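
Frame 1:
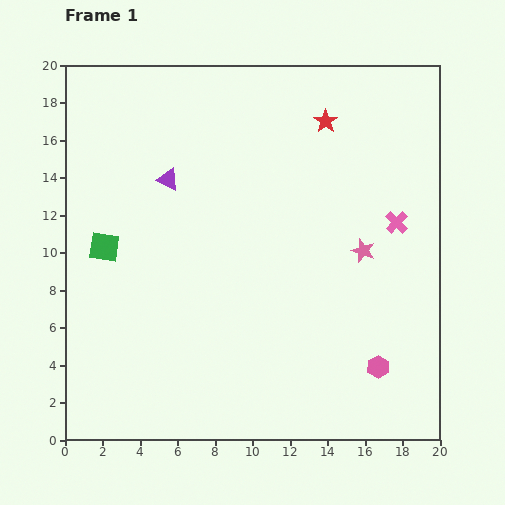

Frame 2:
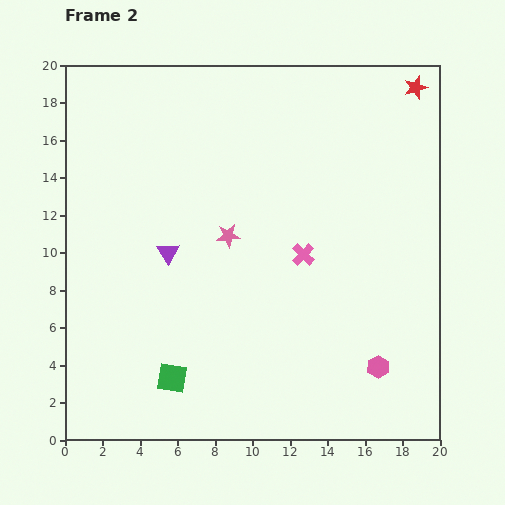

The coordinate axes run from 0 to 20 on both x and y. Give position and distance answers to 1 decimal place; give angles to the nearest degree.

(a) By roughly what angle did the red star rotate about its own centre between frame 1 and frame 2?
18° clockwise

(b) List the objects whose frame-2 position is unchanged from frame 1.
the pink hexagon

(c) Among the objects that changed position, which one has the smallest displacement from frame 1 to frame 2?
the purple triangle

(moved 3.9)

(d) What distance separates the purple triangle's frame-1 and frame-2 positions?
3.9

The purple triangle moved from (5.5, 13.9) to (5.5, 10.0), a distance of √(0.0² + 3.9²) ≈ 3.9.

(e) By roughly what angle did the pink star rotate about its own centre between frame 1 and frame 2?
26° counter-clockwise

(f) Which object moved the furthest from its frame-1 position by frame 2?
the green square

(moved 7.9; next 7.2)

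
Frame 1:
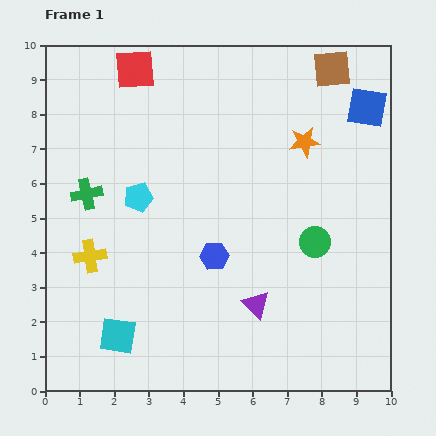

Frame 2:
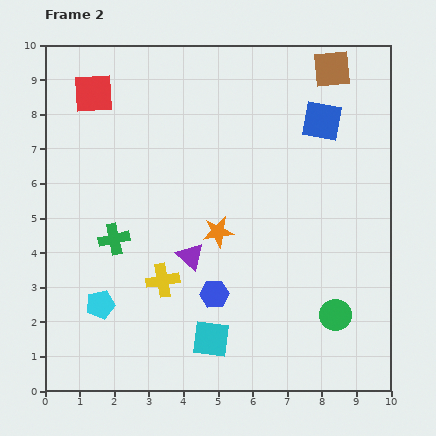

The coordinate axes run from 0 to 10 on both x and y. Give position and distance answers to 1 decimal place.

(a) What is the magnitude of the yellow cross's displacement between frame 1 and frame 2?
2.2

The yellow cross moved from (1.3, 3.9) to (3.4, 3.2), a distance of √(2.1² + 0.7²) ≈ 2.2.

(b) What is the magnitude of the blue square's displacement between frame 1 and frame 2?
1.4

The blue square moved from (9.3, 8.2) to (8.0, 7.8), a distance of √(1.3² + 0.4²) ≈ 1.4.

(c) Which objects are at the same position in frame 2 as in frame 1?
the brown square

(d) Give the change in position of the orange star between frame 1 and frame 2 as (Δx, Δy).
(-2.5, -2.6)

The orange star was at (7.5, 7.2) in frame 1 and (5.0, 4.6) in frame 2.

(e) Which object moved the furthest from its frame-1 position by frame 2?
the orange star

(moved 3.6; next 3.3)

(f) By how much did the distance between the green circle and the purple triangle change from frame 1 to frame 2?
+2.0

Distance in frame 1: 2.5. Distance in frame 2: 4.5.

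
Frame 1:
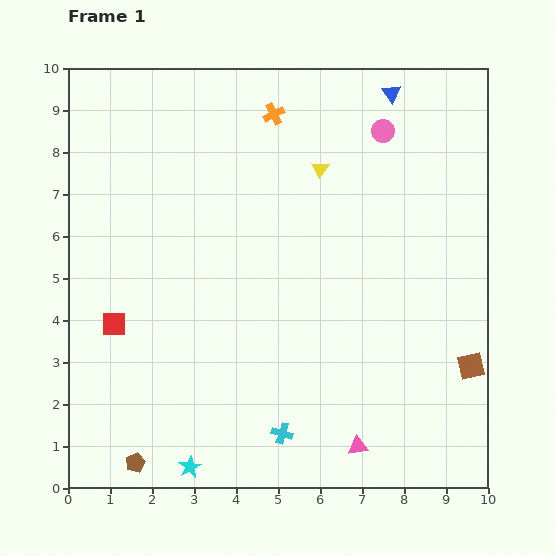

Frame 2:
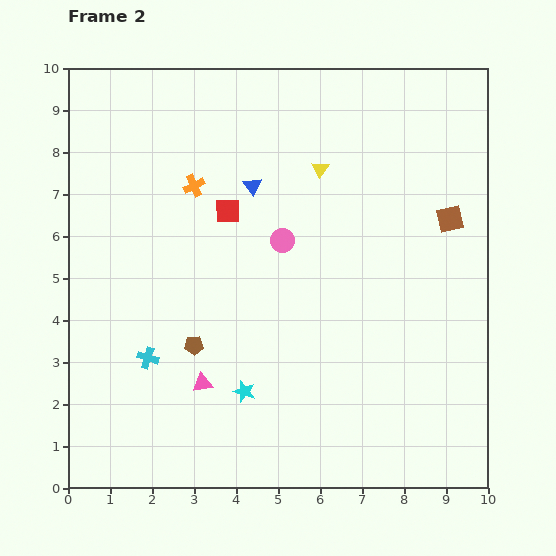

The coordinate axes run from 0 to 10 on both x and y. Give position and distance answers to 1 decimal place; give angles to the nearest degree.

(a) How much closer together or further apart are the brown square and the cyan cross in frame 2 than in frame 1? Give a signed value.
+3.1

Distance in frame 1: 4.8. Distance in frame 2: 7.9.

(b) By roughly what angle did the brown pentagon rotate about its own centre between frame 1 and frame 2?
23° clockwise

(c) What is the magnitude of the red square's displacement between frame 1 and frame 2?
3.8

The red square moved from (1.1, 3.9) to (3.8, 6.6), a distance of √(2.7² + 2.7²) ≈ 3.8.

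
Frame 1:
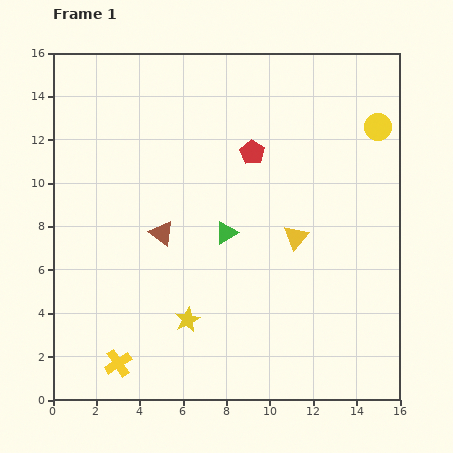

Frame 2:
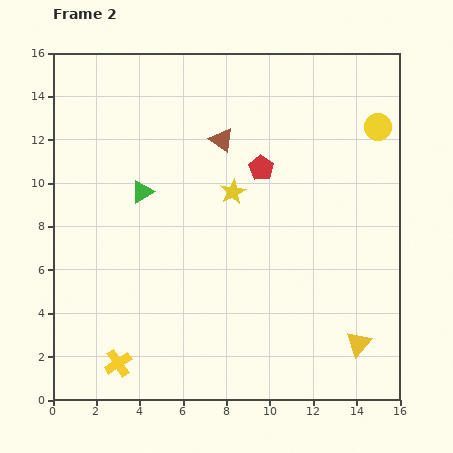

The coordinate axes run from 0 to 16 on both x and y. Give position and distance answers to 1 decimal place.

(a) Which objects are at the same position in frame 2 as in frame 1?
the yellow cross, the yellow circle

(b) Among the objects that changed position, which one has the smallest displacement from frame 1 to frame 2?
the red pentagon

(moved 0.8)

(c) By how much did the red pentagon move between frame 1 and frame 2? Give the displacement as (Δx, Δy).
(0.4, -0.7)

The red pentagon was at (9.2, 11.4) in frame 1 and (9.6, 10.7) in frame 2.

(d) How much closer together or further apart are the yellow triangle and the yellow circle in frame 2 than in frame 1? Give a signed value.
+3.6

Distance in frame 1: 6.4. Distance in frame 2: 10.0.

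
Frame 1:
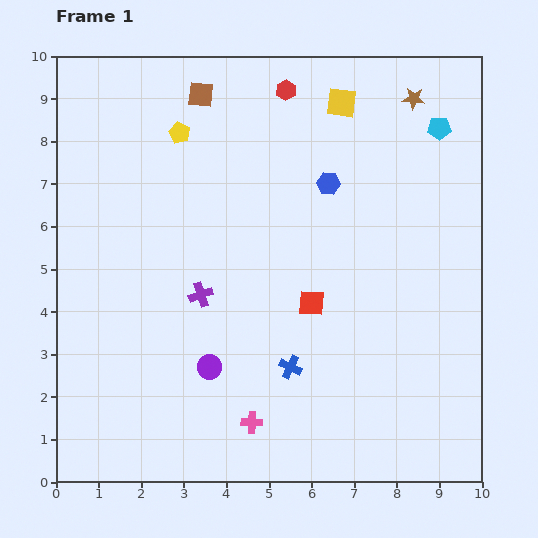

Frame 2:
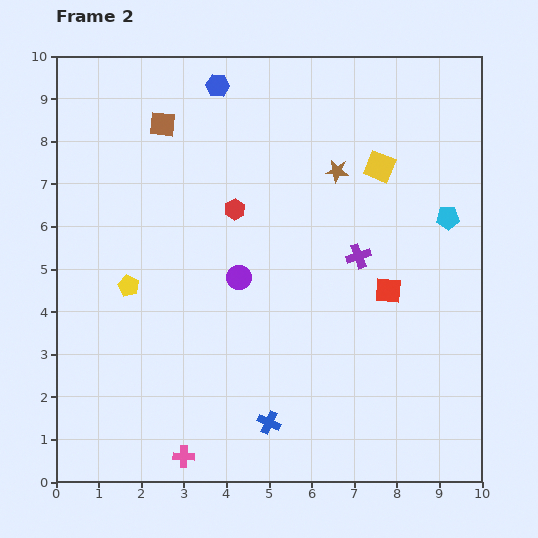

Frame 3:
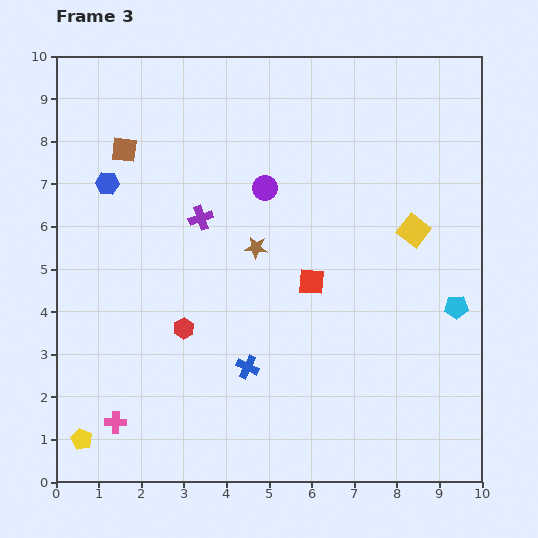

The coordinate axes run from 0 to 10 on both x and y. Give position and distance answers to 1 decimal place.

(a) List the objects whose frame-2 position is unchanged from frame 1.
none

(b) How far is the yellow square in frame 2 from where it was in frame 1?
1.7

The yellow square moved from (6.7, 8.9) to (7.6, 7.4), a distance of √(0.9² + 1.5²) ≈ 1.7.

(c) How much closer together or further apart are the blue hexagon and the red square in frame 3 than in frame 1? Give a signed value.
+2.5

Distance in frame 1: 2.8. Distance in frame 3: 5.3.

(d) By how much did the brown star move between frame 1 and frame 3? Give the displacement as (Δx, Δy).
(-3.7, -3.5)

The brown star was at (8.4, 9.0) in frame 1 and (4.7, 5.5) in frame 3.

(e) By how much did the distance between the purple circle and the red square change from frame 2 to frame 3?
-1.0

Distance in frame 2: 3.5. Distance in frame 3: 2.5.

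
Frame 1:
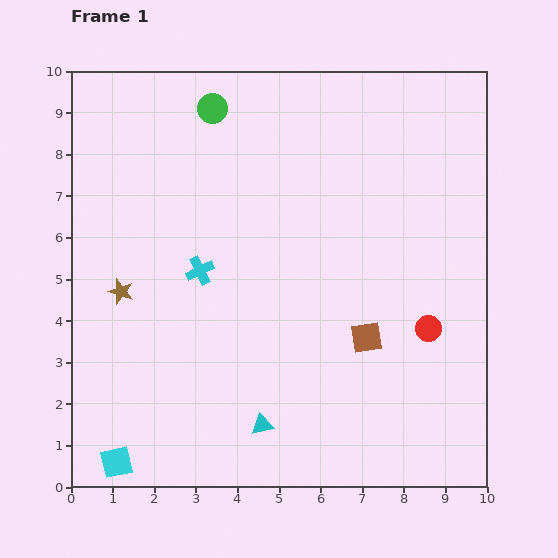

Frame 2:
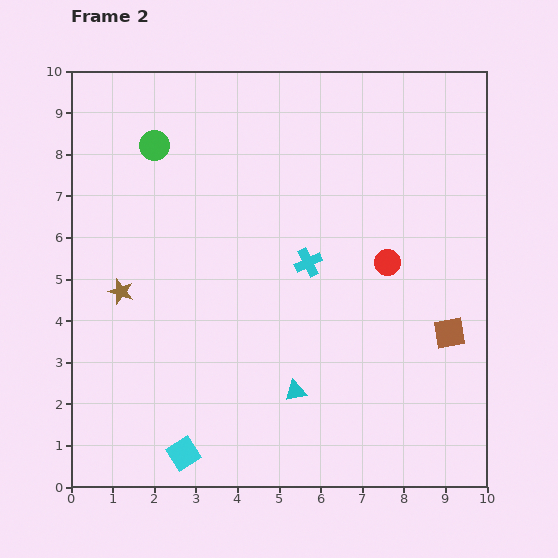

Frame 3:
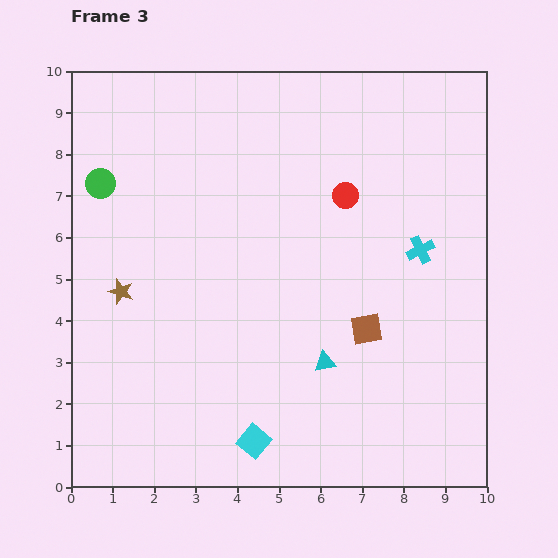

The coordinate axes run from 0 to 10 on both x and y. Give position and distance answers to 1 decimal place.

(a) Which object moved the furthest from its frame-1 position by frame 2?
the cyan cross

(moved 2.6; next 2.0)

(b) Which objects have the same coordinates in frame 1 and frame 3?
the brown star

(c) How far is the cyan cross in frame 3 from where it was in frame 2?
2.7

The cyan cross moved from (5.7, 5.4) to (8.4, 5.7), a distance of √(2.7² + 0.3²) ≈ 2.7.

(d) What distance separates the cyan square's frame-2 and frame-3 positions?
1.7

The cyan square moved from (2.7, 0.8) to (4.4, 1.1), a distance of √(1.7² + 0.3²) ≈ 1.7.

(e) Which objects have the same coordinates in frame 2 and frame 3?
the brown star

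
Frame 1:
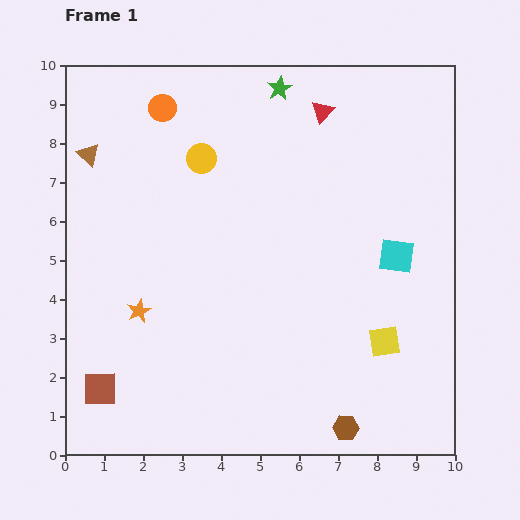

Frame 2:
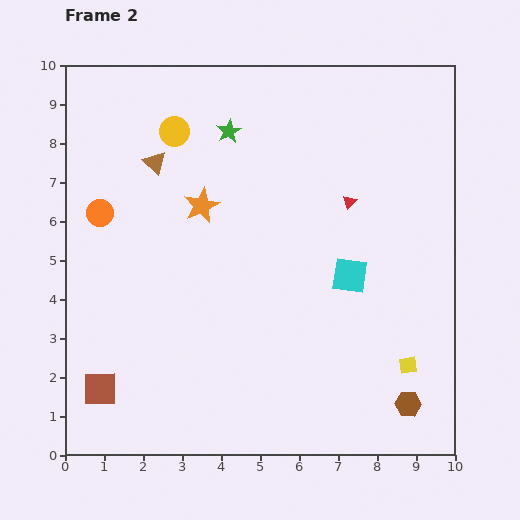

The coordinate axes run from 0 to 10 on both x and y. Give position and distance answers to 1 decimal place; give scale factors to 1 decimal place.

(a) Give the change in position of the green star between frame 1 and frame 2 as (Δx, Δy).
(-1.3, -1.1)

The green star was at (5.5, 9.4) in frame 1 and (4.2, 8.3) in frame 2.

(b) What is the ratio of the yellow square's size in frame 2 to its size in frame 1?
0.6×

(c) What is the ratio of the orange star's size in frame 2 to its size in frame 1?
1.5×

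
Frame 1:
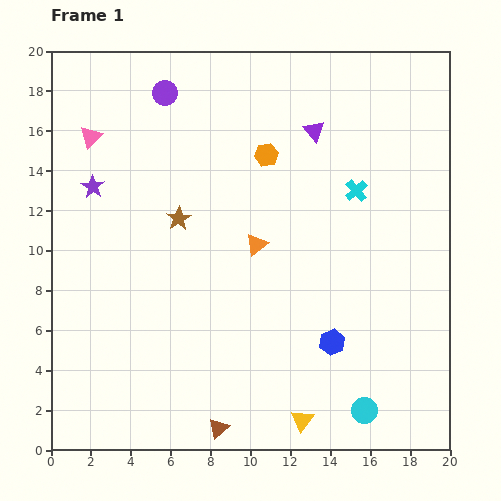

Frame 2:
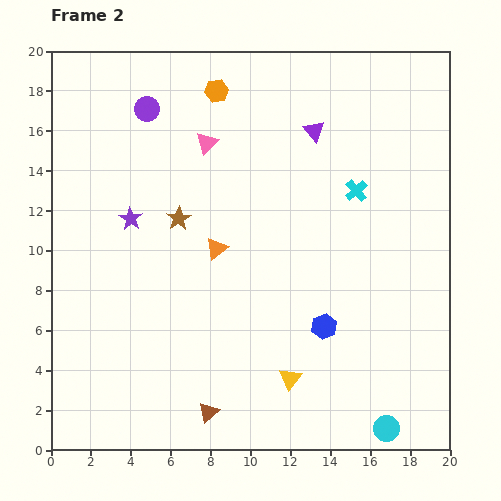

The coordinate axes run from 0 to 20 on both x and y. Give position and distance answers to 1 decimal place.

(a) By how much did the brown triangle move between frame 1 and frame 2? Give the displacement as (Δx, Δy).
(-0.5, 0.8)

The brown triangle was at (8.4, 1.1) in frame 1 and (7.9, 1.9) in frame 2.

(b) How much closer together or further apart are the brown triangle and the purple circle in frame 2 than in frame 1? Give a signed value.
-1.5

Distance in frame 1: 17.0. Distance in frame 2: 15.5.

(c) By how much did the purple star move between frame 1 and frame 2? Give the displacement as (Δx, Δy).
(1.9, -1.6)

The purple star was at (2.1, 13.2) in frame 1 and (4.0, 11.6) in frame 2.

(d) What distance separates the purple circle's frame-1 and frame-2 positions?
1.2

The purple circle moved from (5.7, 17.9) to (4.8, 17.1), a distance of √(0.9² + 0.8²) ≈ 1.2.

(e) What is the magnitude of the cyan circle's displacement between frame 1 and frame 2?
1.4

The cyan circle moved from (15.7, 2.0) to (16.8, 1.1), a distance of √(1.1² + 0.9²) ≈ 1.4.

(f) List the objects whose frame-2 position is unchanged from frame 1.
the purple triangle, the cyan cross, the brown star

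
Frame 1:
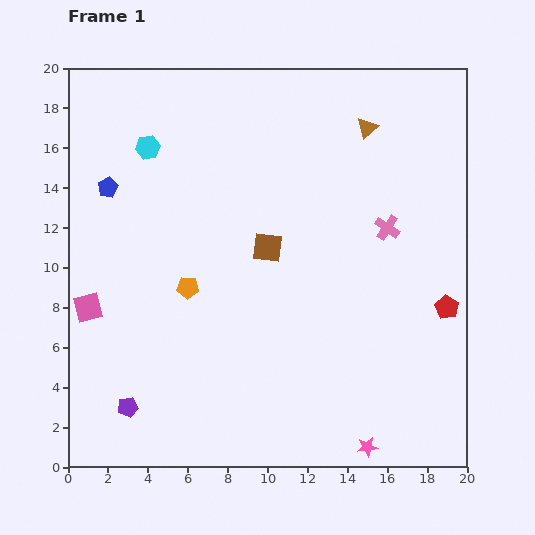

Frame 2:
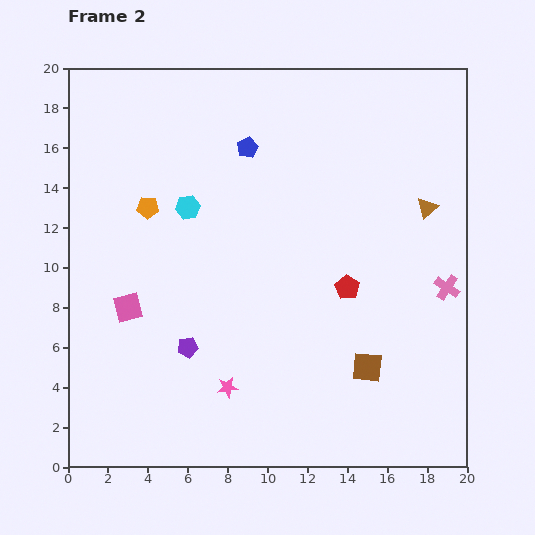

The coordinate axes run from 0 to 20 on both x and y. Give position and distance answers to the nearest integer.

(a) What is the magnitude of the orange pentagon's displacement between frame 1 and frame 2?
4

The orange pentagon moved from (6, 9) to (4, 13), a distance of √(2² + 4²) ≈ 4.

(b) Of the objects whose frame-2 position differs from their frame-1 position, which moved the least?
the pink square

(moved 2)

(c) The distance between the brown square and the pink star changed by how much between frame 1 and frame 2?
-4

Distance in frame 1: 11. Distance in frame 2: 7.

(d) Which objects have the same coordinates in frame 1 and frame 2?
none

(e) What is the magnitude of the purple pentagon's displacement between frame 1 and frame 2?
4

The purple pentagon moved from (3, 3) to (6, 6), a distance of √(3² + 3²) ≈ 4.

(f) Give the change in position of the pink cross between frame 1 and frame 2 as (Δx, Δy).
(3, -3)

The pink cross was at (16, 12) in frame 1 and (19, 9) in frame 2.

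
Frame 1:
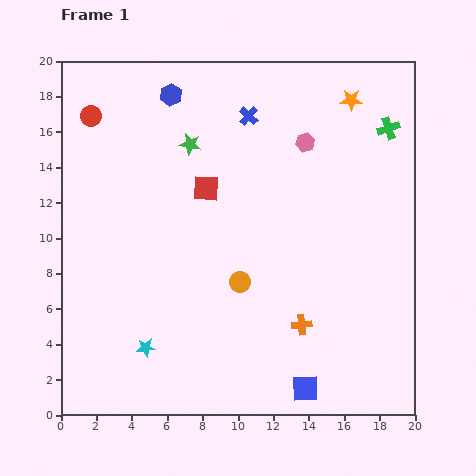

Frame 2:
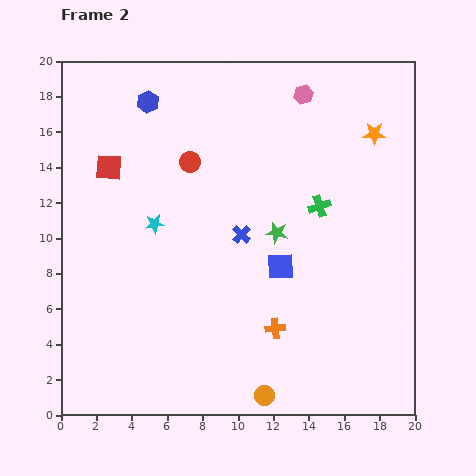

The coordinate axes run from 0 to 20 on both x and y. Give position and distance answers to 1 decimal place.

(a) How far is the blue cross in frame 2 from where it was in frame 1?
6.7

The blue cross moved from (10.6, 16.9) to (10.2, 10.2), a distance of √(0.4² + 6.7²) ≈ 6.7.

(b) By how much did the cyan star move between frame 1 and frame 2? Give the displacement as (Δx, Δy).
(0.5, 7.0)

The cyan star was at (4.8, 3.8) in frame 1 and (5.3, 10.8) in frame 2.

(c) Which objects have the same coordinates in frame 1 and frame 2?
none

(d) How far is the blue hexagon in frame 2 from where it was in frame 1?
1.4

The blue hexagon moved from (6.2, 18.1) to (4.9, 17.7), a distance of √(1.3² + 0.4²) ≈ 1.4.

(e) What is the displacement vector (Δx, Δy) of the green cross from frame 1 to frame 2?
(-3.9, -4.4)

The green cross was at (18.5, 16.2) in frame 1 and (14.6, 11.8) in frame 2.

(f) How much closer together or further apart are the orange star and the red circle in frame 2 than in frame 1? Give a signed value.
-4.2

Distance in frame 1: 14.7. Distance in frame 2: 10.5.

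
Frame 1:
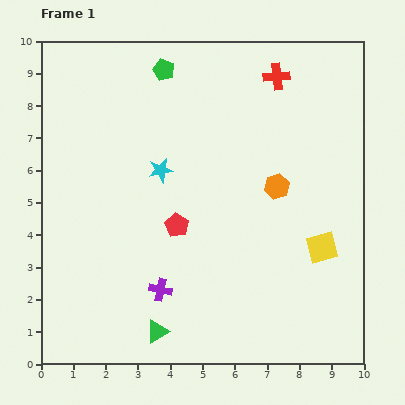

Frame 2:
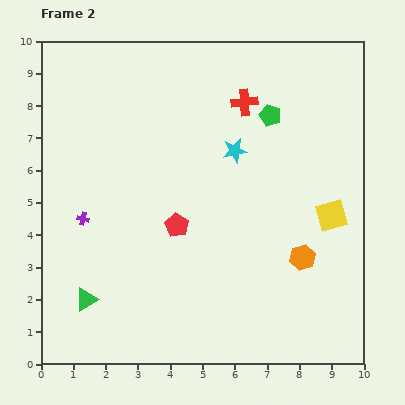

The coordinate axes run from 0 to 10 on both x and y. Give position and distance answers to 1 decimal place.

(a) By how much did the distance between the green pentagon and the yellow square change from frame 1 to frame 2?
-3.8

Distance in frame 1: 7.4. Distance in frame 2: 3.6.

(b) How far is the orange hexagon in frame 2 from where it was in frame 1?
2.3

The orange hexagon moved from (7.3, 5.5) to (8.1, 3.3), a distance of √(0.8² + 2.2²) ≈ 2.3.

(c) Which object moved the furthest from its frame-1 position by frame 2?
the green pentagon

(moved 3.6; next 3.3)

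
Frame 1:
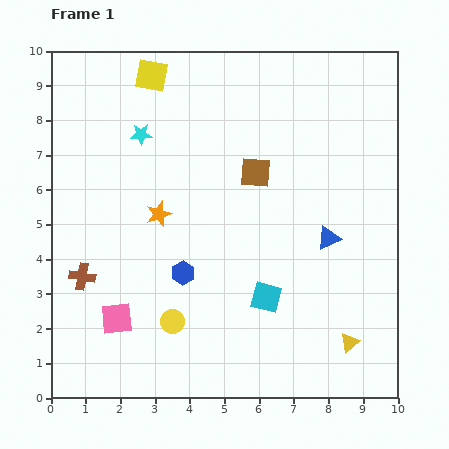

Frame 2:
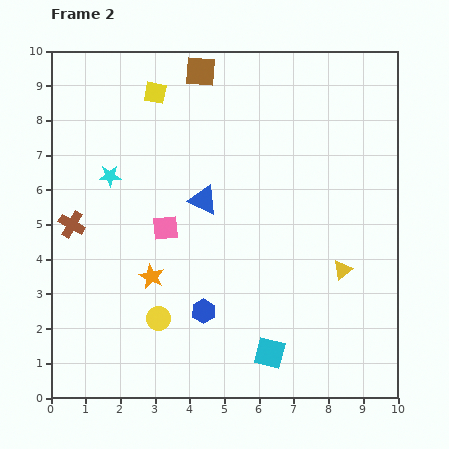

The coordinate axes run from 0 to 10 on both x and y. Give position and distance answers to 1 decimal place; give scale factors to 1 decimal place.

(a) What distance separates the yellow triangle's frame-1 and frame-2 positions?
2.1

The yellow triangle moved from (8.6, 1.6) to (8.4, 3.7), a distance of √(0.2² + 2.1²) ≈ 2.1.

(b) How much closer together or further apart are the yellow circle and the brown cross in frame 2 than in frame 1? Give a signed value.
+0.8

Distance in frame 1: 2.9. Distance in frame 2: 3.7.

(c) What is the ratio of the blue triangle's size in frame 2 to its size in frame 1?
1.3×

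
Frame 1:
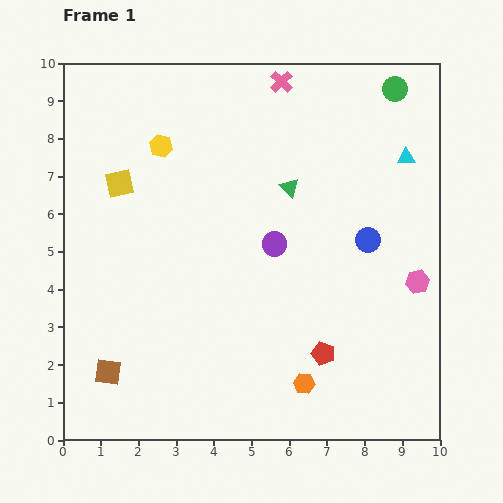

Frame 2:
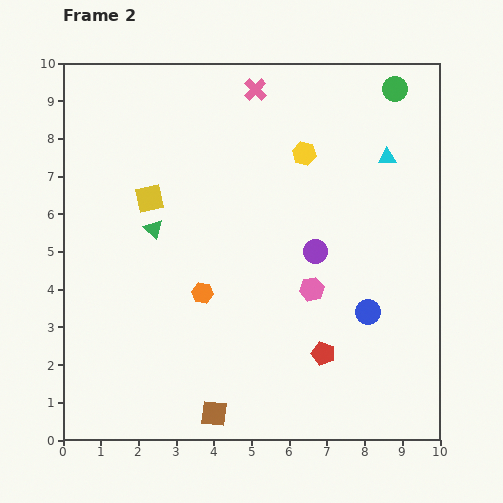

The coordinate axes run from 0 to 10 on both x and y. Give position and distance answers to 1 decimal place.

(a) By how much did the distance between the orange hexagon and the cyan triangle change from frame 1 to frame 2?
-0.5

Distance in frame 1: 6.6. Distance in frame 2: 6.1.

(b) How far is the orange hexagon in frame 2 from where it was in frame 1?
3.6

The orange hexagon moved from (6.4, 1.5) to (3.7, 3.9), a distance of √(2.7² + 2.4²) ≈ 3.6.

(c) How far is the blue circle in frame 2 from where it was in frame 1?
1.9

The blue circle moved from (8.1, 5.3) to (8.1, 3.4), a distance of √(0.0² + 1.9²) ≈ 1.9.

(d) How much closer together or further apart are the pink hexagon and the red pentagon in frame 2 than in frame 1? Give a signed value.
-1.4

Distance in frame 1: 3.1. Distance in frame 2: 1.7.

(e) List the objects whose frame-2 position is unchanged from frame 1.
the green circle, the red pentagon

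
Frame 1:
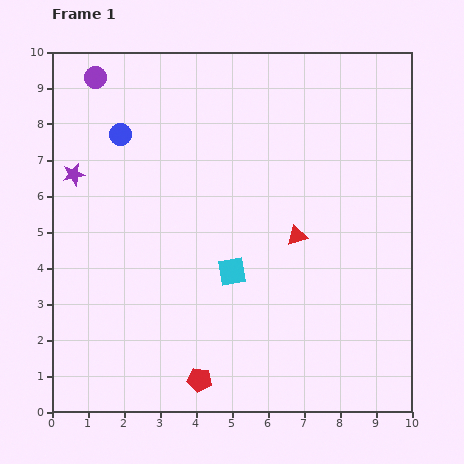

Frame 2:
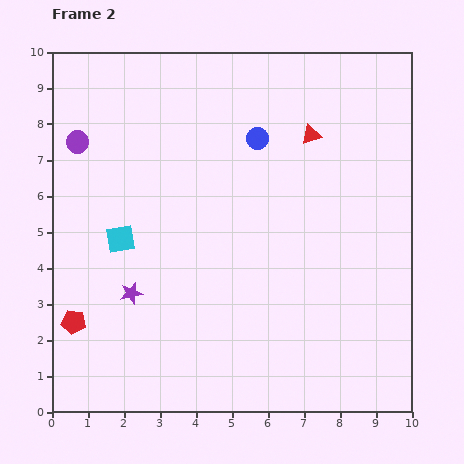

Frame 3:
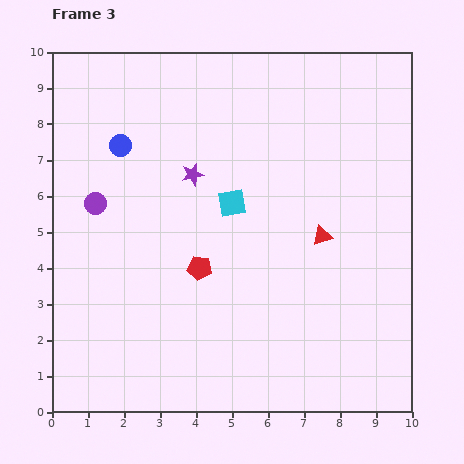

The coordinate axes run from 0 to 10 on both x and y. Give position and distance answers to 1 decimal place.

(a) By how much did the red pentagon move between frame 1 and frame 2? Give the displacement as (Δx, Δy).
(-3.5, 1.6)

The red pentagon was at (4.1, 0.9) in frame 1 and (0.6, 2.5) in frame 2.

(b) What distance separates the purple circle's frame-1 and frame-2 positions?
1.9

The purple circle moved from (1.2, 9.3) to (0.7, 7.5), a distance of √(0.5² + 1.8²) ≈ 1.9.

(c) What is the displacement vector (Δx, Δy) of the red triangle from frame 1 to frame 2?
(0.4, 2.8)

The red triangle was at (6.8, 4.9) in frame 1 and (7.2, 7.7) in frame 2.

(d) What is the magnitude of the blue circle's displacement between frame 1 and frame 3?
0.3

The blue circle moved from (1.9, 7.7) to (1.9, 7.4), a distance of √(0.0² + 0.3²) ≈ 0.3.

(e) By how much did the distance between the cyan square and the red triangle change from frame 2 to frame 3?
-3.3

Distance in frame 2: 6.0. Distance in frame 3: 2.7.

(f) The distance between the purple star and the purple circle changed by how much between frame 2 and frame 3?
-1.7

Distance in frame 2: 4.5. Distance in frame 3: 2.8.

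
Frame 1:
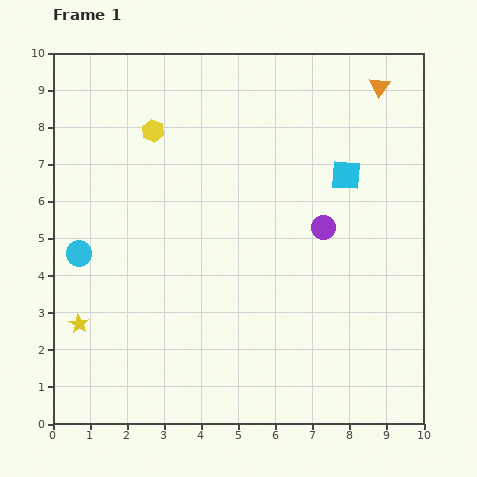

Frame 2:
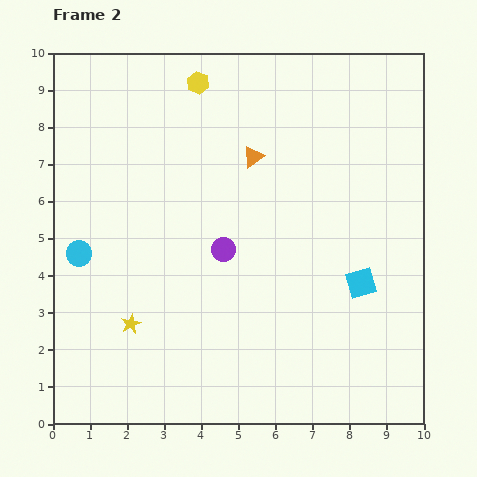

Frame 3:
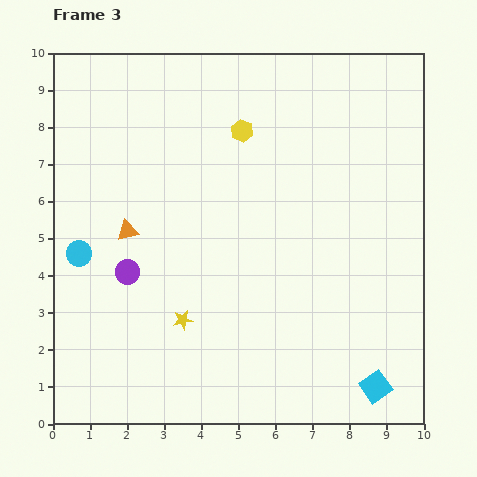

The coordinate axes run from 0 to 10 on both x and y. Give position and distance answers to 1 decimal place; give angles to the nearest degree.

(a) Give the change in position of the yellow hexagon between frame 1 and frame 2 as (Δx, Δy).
(1.2, 1.3)

The yellow hexagon was at (2.7, 7.9) in frame 1 and (3.9, 9.2) in frame 2.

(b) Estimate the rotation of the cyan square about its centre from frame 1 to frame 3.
39° counter-clockwise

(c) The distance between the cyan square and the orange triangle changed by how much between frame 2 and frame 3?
+3.4

Distance in frame 2: 4.5. Distance in frame 3: 7.9.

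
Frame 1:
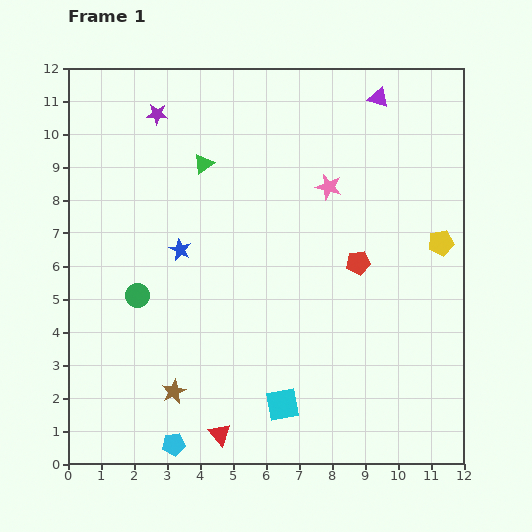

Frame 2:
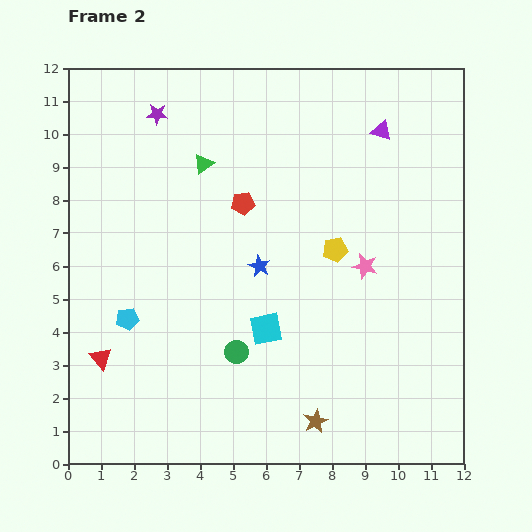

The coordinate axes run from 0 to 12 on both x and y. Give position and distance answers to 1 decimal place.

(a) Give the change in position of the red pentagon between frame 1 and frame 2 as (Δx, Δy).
(-3.5, 1.8)

The red pentagon was at (8.8, 6.1) in frame 1 and (5.3, 7.9) in frame 2.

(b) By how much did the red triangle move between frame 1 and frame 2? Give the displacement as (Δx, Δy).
(-3.6, 2.3)

The red triangle was at (4.6, 0.9) in frame 1 and (1.0, 3.2) in frame 2.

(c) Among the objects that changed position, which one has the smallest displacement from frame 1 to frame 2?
the purple triangle

(moved 1.0)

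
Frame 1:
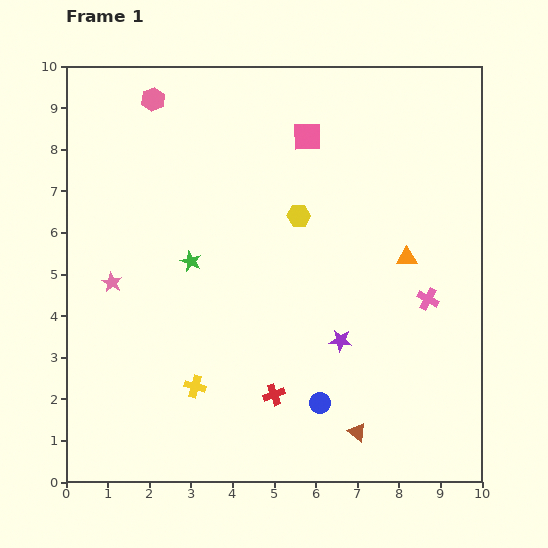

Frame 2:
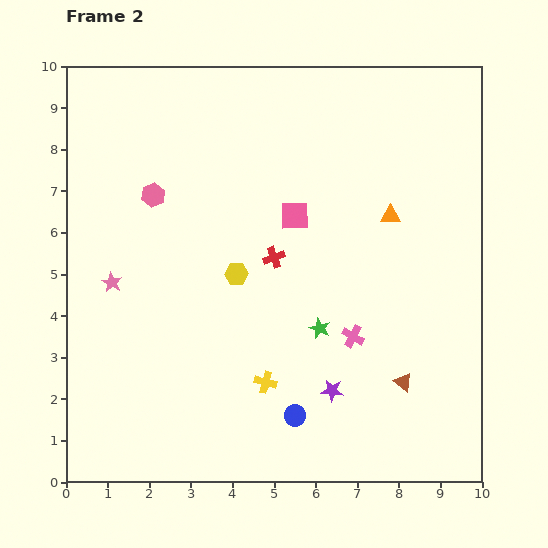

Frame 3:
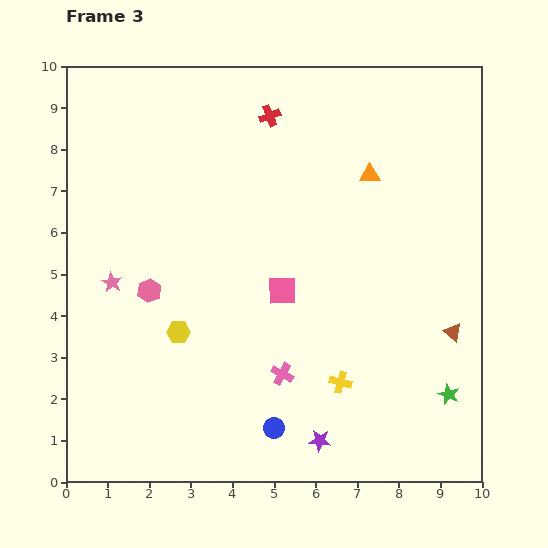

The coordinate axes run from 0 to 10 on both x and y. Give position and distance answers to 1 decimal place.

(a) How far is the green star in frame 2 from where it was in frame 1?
3.5

The green star moved from (3.0, 5.3) to (6.1, 3.7), a distance of √(3.1² + 1.6²) ≈ 3.5.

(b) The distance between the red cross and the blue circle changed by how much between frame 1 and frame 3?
+6.4

Distance in frame 1: 1.1. Distance in frame 3: 7.5.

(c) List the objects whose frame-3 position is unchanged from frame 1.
the pink star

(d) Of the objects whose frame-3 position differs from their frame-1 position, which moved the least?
the blue circle

(moved 1.3)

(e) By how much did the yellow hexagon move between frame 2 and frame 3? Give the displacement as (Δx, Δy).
(-1.4, -1.4)

The yellow hexagon was at (4.1, 5.0) in frame 2 and (2.7, 3.6) in frame 3.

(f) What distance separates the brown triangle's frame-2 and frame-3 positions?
1.7

The brown triangle moved from (8.1, 2.4) to (9.3, 3.6), a distance of √(1.2² + 1.2²) ≈ 1.7.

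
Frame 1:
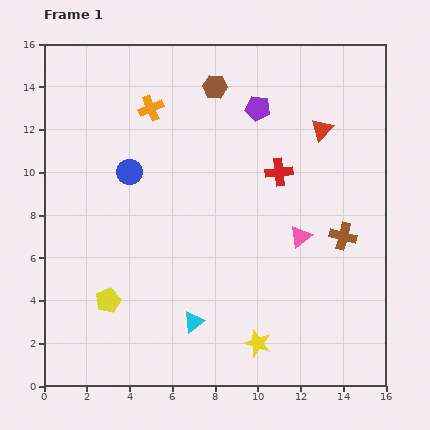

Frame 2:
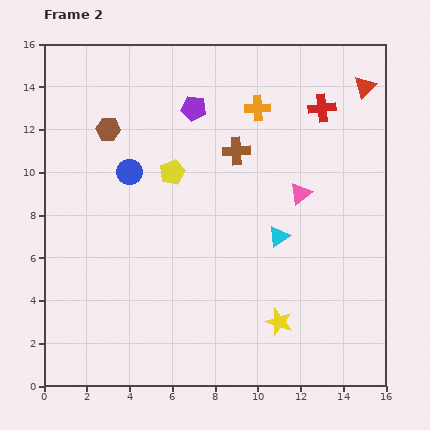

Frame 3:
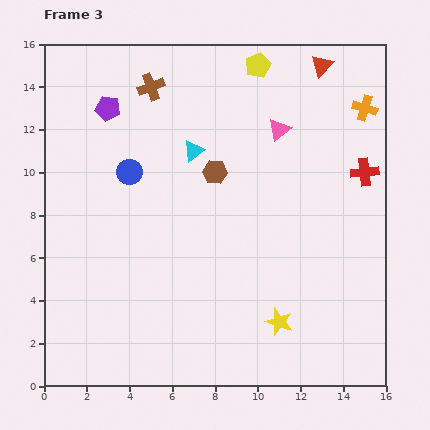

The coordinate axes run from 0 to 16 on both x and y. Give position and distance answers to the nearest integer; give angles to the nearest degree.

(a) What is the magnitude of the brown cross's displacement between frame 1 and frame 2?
6

The brown cross moved from (14, 7) to (9, 11), a distance of √(5² + 4²) ≈ 6.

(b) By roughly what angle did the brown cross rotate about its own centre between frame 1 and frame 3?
35° counter-clockwise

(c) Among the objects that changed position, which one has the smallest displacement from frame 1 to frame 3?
the yellow star

(moved 1)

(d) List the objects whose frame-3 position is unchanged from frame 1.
the blue circle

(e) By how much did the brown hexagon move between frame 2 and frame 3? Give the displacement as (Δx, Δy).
(5, -2)

The brown hexagon was at (3, 12) in frame 2 and (8, 10) in frame 3.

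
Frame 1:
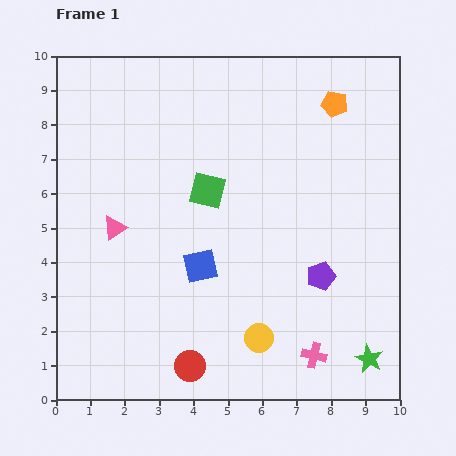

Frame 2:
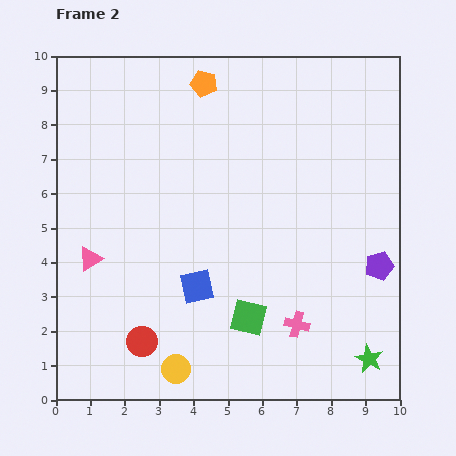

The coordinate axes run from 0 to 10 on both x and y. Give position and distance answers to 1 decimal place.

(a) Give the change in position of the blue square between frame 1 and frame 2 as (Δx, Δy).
(-0.1, -0.6)

The blue square was at (4.2, 3.9) in frame 1 and (4.1, 3.3) in frame 2.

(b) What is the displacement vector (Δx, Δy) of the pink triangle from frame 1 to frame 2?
(-0.7, -0.9)

The pink triangle was at (1.7, 5.0) in frame 1 and (1.0, 4.1) in frame 2.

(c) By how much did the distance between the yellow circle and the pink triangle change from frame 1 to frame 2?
-1.2

Distance in frame 1: 5.3. Distance in frame 2: 4.1.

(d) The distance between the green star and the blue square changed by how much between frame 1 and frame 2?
-0.2

Distance in frame 1: 5.6. Distance in frame 2: 5.4.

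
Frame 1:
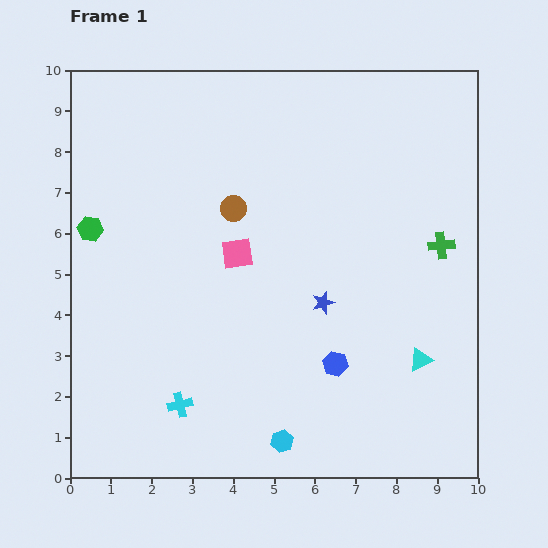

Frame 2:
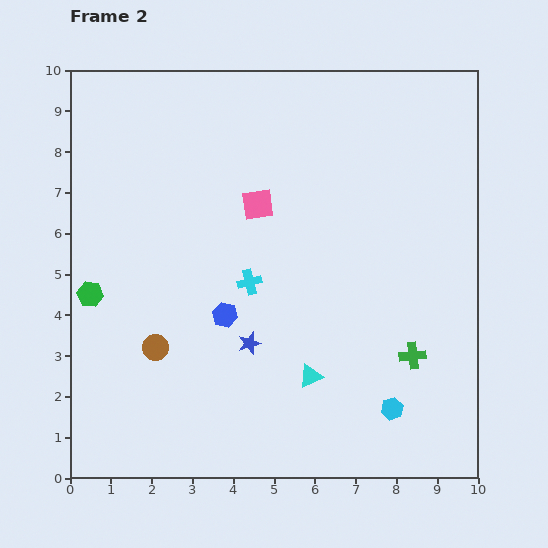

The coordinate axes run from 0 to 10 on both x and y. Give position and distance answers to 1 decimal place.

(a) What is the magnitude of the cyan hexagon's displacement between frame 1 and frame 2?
2.8

The cyan hexagon moved from (5.2, 0.9) to (7.9, 1.7), a distance of √(2.7² + 0.8²) ≈ 2.8.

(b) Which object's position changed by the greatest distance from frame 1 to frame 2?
the brown circle

(moved 3.9; next 3.4)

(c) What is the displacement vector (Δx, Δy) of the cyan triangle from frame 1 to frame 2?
(-2.7, -0.4)

The cyan triangle was at (8.6, 2.9) in frame 1 and (5.9, 2.5) in frame 2.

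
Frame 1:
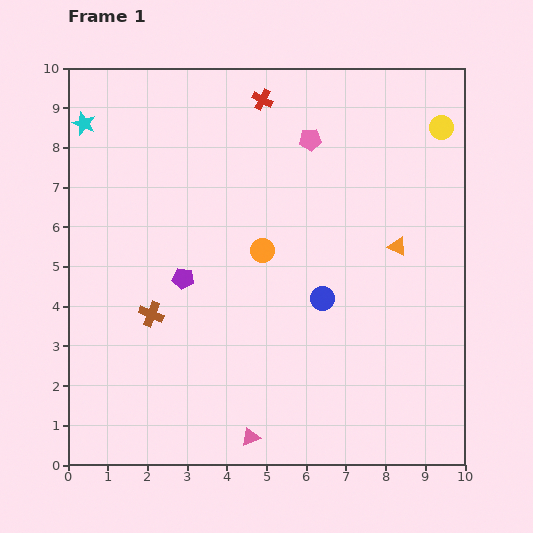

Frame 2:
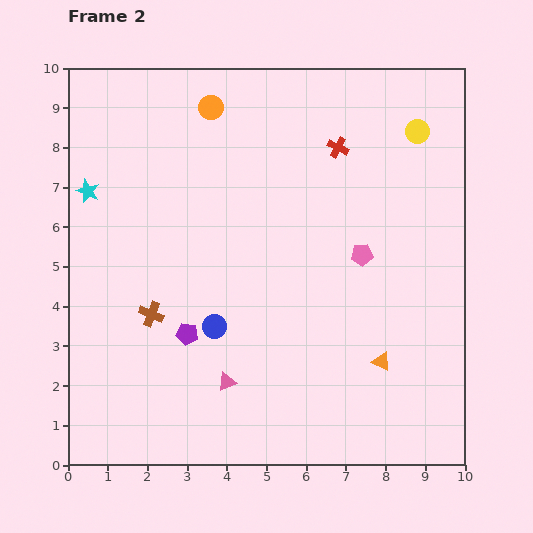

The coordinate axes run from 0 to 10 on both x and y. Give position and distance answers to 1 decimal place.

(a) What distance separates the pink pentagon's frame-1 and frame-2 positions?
3.2

The pink pentagon moved from (6.1, 8.2) to (7.4, 5.3), a distance of √(1.3² + 2.9²) ≈ 3.2.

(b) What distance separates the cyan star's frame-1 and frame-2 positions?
1.7

The cyan star moved from (0.4, 8.6) to (0.5, 6.9), a distance of √(0.1² + 1.7²) ≈ 1.7.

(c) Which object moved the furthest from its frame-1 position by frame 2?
the orange circle

(moved 3.8; next 3.2)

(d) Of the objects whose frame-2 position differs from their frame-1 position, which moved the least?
the yellow circle

(moved 0.6)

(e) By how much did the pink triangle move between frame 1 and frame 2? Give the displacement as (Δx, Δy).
(-0.6, 1.4)

The pink triangle was at (4.6, 0.7) in frame 1 and (4.0, 2.1) in frame 2.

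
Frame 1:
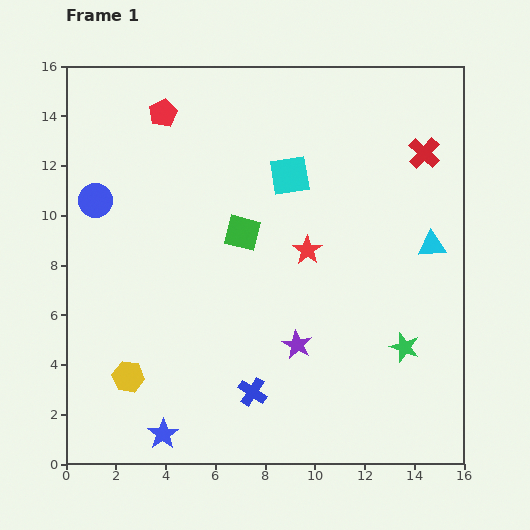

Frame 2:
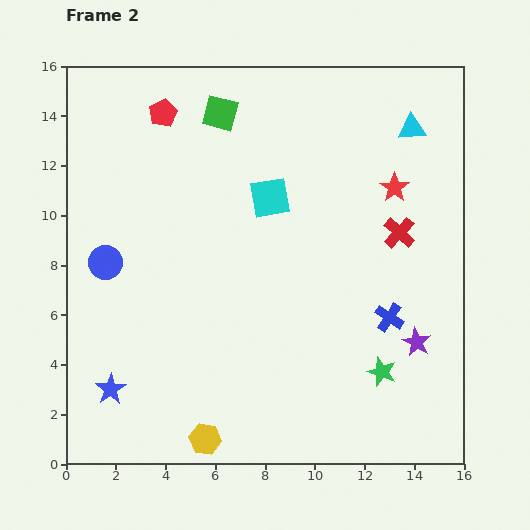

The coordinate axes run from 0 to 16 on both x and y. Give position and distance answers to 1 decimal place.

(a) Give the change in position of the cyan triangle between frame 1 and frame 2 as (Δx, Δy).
(-0.8, 4.7)

The cyan triangle was at (14.7, 8.8) in frame 1 and (13.9, 13.5) in frame 2.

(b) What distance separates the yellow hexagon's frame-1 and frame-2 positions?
4.0

The yellow hexagon moved from (2.5, 3.5) to (5.6, 1.0), a distance of √(3.1² + 2.5²) ≈ 4.0.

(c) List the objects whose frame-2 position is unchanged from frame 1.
the red pentagon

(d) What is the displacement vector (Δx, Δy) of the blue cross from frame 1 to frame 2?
(5.5, 3.0)

The blue cross was at (7.5, 2.9) in frame 1 and (13.0, 5.9) in frame 2.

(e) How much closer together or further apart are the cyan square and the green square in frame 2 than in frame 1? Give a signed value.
+0.9

Distance in frame 1: 3.0. Distance in frame 2: 3.9.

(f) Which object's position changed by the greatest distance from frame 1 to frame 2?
the blue cross

(moved 6.3; next 4.9)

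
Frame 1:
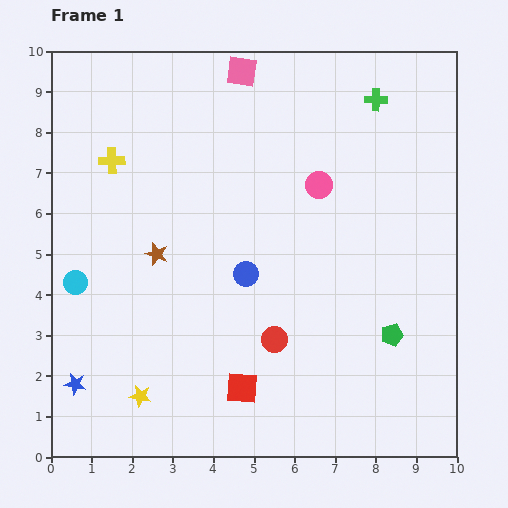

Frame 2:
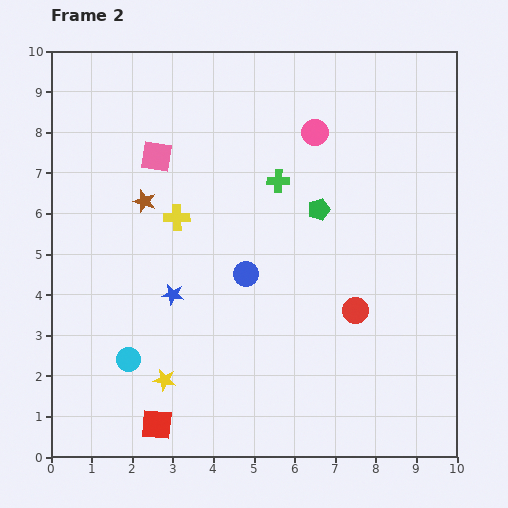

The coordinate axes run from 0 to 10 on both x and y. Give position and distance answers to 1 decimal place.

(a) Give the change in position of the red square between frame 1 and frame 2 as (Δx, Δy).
(-2.1, -0.9)

The red square was at (4.7, 1.7) in frame 1 and (2.6, 0.8) in frame 2.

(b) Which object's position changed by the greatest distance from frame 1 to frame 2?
the green pentagon

(moved 3.6; next 3.3)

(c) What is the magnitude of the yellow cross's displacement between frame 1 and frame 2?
2.1

The yellow cross moved from (1.5, 7.3) to (3.1, 5.9), a distance of √(1.6² + 1.4²) ≈ 2.1.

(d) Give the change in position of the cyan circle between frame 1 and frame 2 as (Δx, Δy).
(1.3, -1.9)

The cyan circle was at (0.6, 4.3) in frame 1 and (1.9, 2.4) in frame 2.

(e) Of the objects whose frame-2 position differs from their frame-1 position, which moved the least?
the yellow star

(moved 0.7)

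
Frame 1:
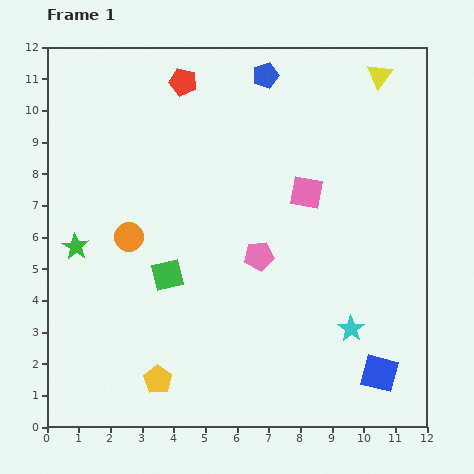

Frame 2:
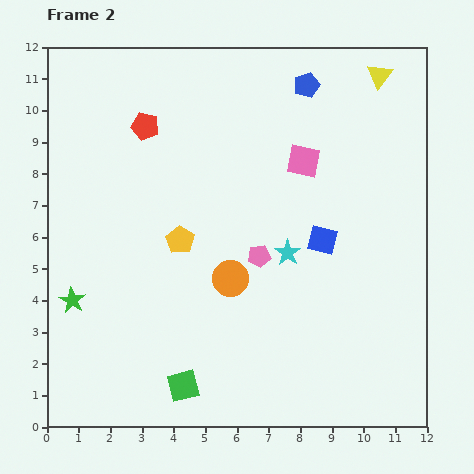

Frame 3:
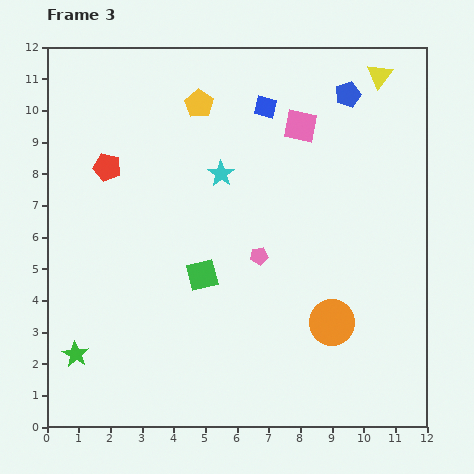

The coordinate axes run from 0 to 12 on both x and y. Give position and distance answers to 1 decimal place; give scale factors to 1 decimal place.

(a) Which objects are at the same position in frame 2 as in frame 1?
the pink pentagon, the yellow triangle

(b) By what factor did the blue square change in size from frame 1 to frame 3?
0.6×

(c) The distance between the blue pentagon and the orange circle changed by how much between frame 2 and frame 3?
+0.6

Distance in frame 2: 6.6. Distance in frame 3: 7.2.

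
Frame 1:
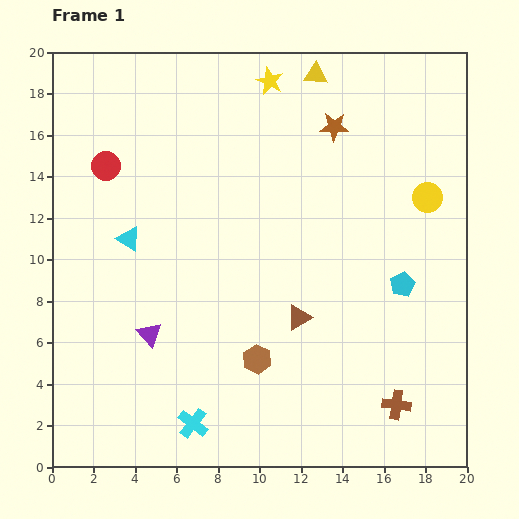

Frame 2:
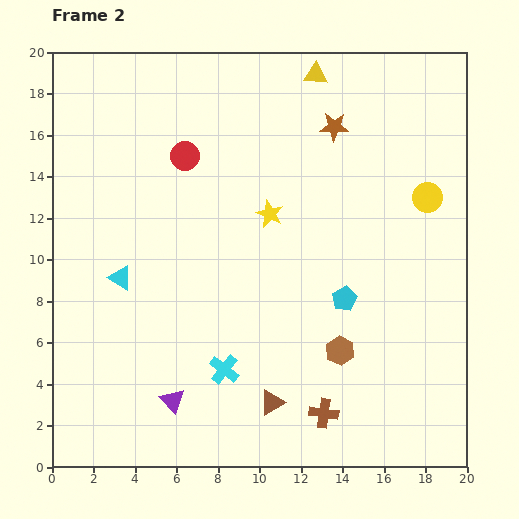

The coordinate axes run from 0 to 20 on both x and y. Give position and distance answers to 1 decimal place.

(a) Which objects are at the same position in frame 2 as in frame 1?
the yellow triangle, the yellow circle, the brown star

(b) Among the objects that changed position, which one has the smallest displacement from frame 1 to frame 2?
the cyan triangle

(moved 1.9)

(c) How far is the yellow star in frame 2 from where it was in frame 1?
6.4

The yellow star moved from (10.5, 18.6) to (10.5, 12.2), a distance of √(0.0² + 6.4²) ≈ 6.4.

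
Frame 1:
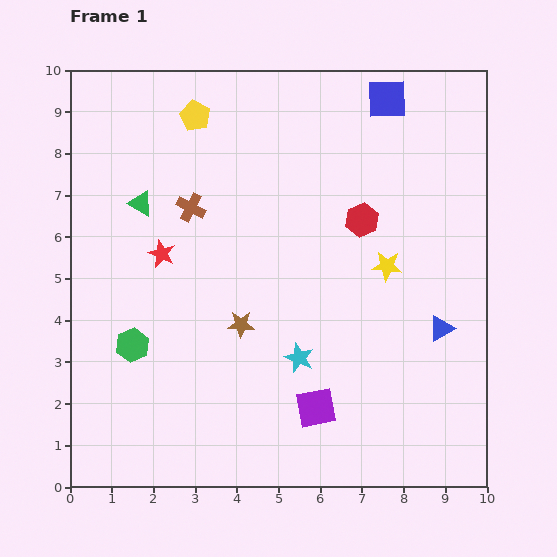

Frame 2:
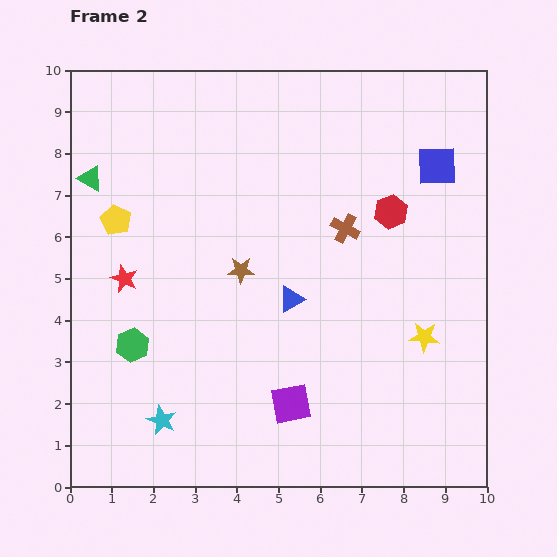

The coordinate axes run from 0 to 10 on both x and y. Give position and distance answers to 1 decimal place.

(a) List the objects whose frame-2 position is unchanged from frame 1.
the green hexagon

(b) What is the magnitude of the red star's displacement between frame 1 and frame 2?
1.1

The red star moved from (2.2, 5.6) to (1.3, 5.0), a distance of √(0.9² + 0.6²) ≈ 1.1.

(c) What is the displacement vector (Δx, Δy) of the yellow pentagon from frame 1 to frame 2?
(-1.9, -2.5)

The yellow pentagon was at (3.0, 8.9) in frame 1 and (1.1, 6.4) in frame 2.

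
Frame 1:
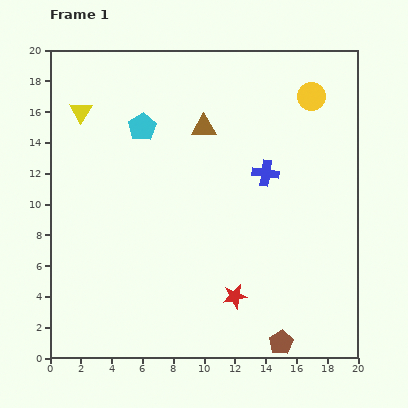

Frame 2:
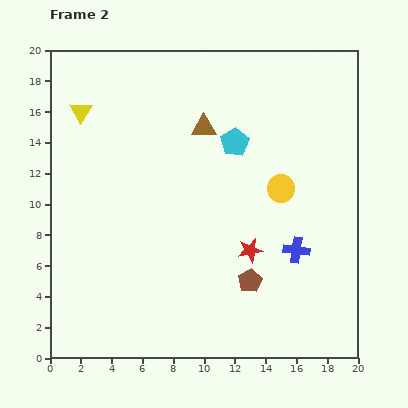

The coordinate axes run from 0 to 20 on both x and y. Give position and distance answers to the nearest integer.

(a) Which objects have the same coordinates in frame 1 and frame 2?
the yellow triangle, the brown triangle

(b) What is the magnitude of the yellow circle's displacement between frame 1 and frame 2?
6

The yellow circle moved from (17, 17) to (15, 11), a distance of √(2² + 6²) ≈ 6.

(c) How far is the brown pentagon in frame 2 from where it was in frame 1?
4

The brown pentagon moved from (15, 1) to (13, 5), a distance of √(2² + 4²) ≈ 4.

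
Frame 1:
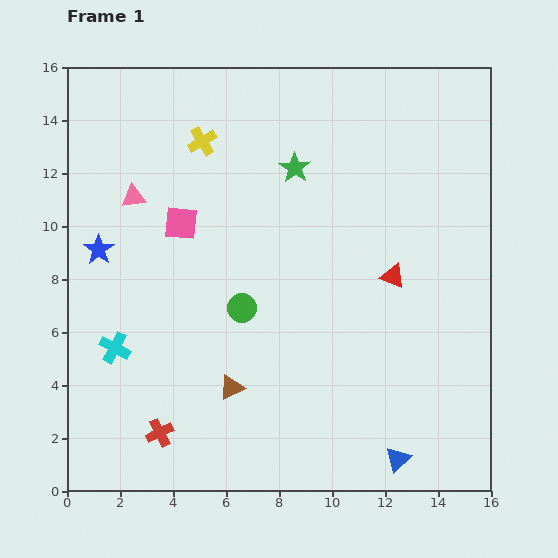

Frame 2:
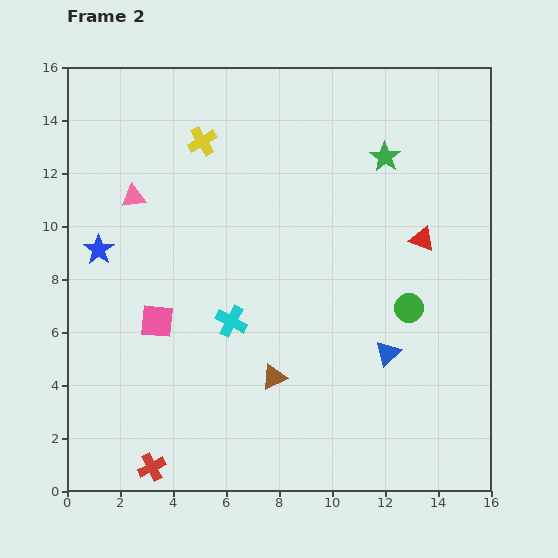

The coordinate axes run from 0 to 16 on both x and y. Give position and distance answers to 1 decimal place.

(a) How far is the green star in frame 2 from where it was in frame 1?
3.4

The green star moved from (8.6, 12.2) to (12.0, 12.6), a distance of √(3.4² + 0.4²) ≈ 3.4.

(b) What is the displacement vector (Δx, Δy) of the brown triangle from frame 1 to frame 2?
(1.6, 0.4)

The brown triangle was at (6.2, 3.9) in frame 1 and (7.8, 4.3) in frame 2.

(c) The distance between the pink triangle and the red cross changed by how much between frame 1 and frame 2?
+1.2

Distance in frame 1: 9.0. Distance in frame 2: 10.2.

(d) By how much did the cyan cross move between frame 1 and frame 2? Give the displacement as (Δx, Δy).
(4.4, 1.0)

The cyan cross was at (1.8, 5.4) in frame 1 and (6.2, 6.4) in frame 2.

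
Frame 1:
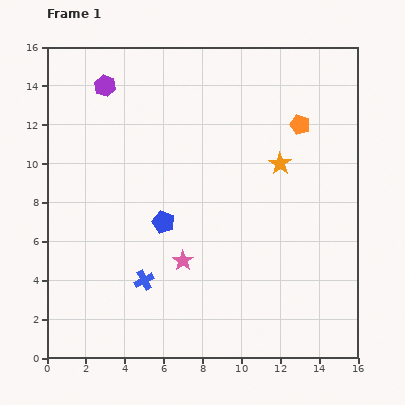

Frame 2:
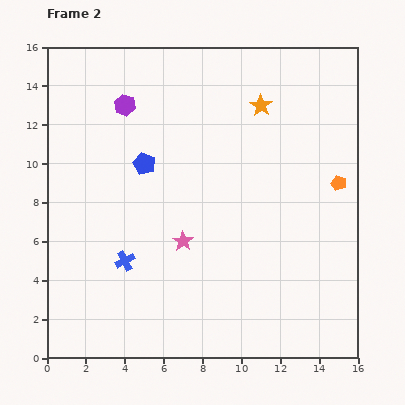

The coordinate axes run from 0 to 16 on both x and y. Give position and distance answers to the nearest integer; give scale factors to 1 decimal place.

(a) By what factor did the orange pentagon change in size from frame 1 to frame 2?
0.8×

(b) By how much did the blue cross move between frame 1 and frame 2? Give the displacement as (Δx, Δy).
(-1, 1)

The blue cross was at (5, 4) in frame 1 and (4, 5) in frame 2.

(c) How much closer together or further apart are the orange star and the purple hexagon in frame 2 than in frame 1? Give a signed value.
-3

Distance in frame 1: 10. Distance in frame 2: 7.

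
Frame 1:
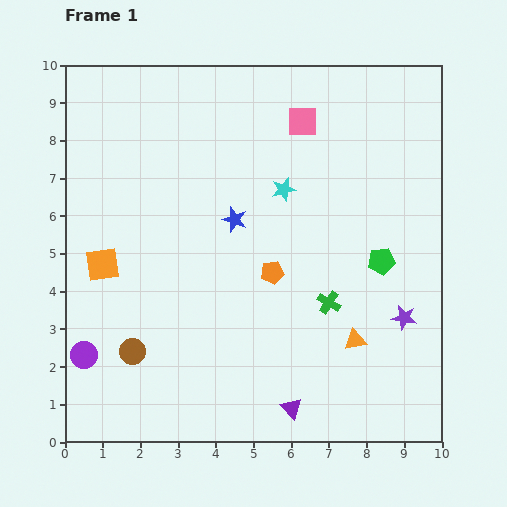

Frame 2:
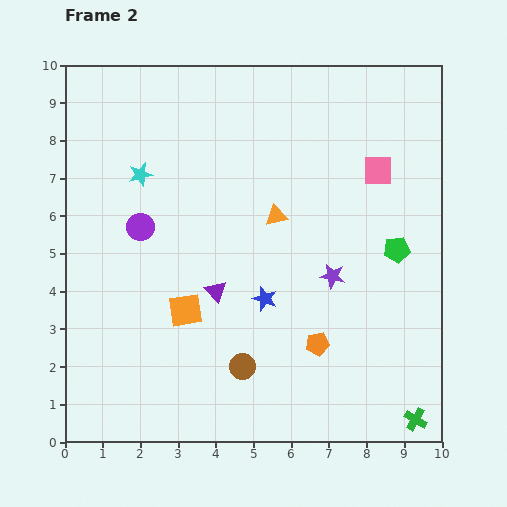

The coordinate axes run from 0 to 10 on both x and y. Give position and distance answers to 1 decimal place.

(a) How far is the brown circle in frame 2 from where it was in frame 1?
2.9

The brown circle moved from (1.8, 2.4) to (4.7, 2.0), a distance of √(2.9² + 0.4²) ≈ 2.9.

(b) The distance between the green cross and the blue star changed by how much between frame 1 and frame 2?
+1.8

Distance in frame 1: 3.3. Distance in frame 2: 5.1.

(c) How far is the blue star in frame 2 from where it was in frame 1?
2.2

The blue star moved from (4.5, 5.9) to (5.3, 3.8), a distance of √(0.8² + 2.1²) ≈ 2.2.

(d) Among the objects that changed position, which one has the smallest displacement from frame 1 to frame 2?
the green pentagon

(moved 0.5)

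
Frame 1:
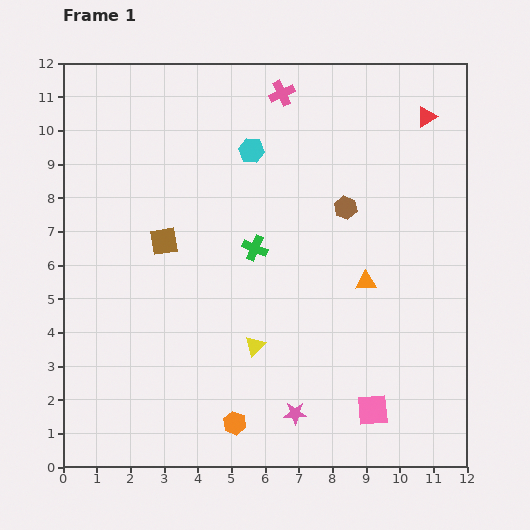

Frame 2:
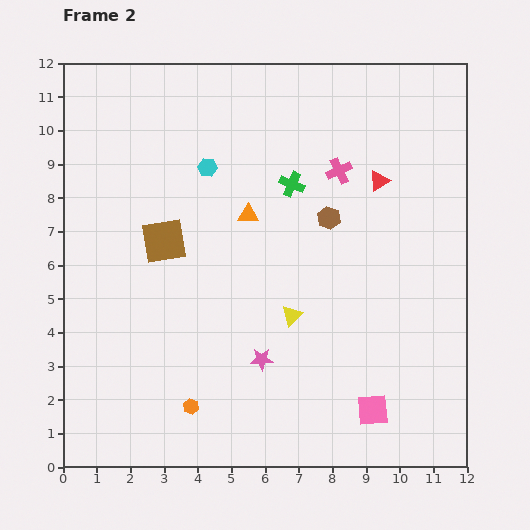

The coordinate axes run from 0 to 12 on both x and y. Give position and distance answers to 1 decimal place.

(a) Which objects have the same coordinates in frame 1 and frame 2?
the brown square, the pink square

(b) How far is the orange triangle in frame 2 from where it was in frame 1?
4.0

The orange triangle moved from (9.0, 5.5) to (5.5, 7.5), a distance of √(3.5² + 2.0²) ≈ 4.0.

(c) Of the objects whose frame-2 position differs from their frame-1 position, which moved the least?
the brown hexagon

(moved 0.6)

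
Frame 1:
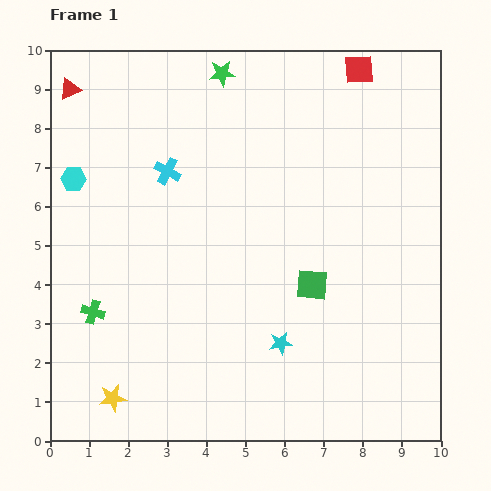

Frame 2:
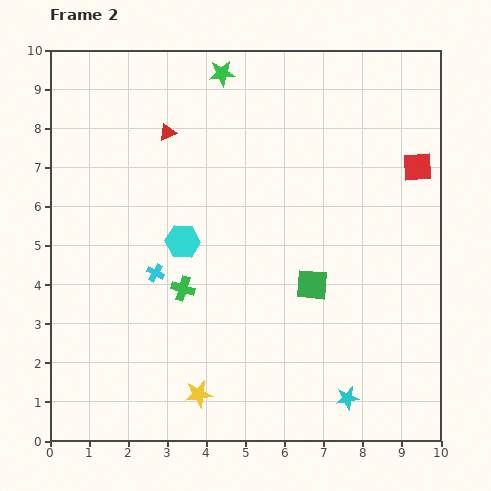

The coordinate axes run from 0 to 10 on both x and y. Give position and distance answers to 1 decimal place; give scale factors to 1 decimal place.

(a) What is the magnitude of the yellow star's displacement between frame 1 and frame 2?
2.2

The yellow star moved from (1.6, 1.1) to (3.8, 1.2), a distance of √(2.2² + 0.1²) ≈ 2.2.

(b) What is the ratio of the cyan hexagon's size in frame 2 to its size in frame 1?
1.4×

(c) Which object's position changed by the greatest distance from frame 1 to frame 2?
the cyan hexagon

(moved 3.2; next 2.9)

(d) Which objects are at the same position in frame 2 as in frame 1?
the green square, the green star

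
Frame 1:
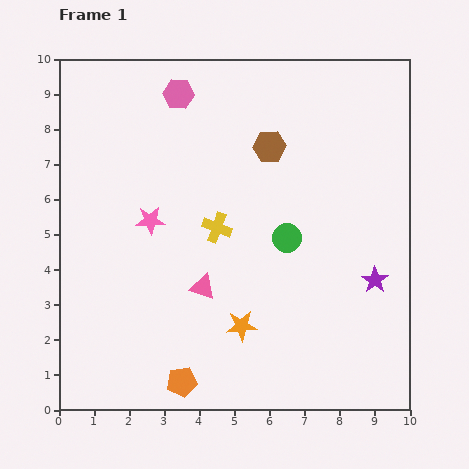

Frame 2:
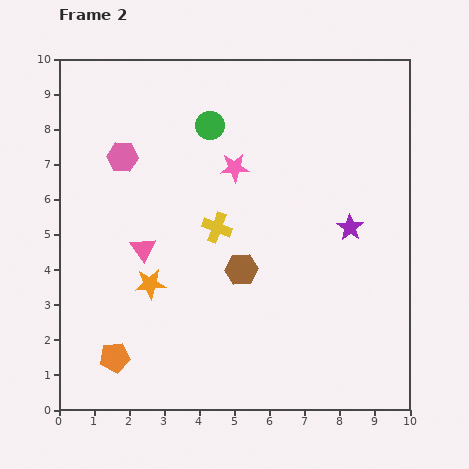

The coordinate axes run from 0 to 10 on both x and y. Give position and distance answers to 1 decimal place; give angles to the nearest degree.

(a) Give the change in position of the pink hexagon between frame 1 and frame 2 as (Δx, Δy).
(-1.6, -1.8)

The pink hexagon was at (3.4, 9.0) in frame 1 and (1.8, 7.2) in frame 2.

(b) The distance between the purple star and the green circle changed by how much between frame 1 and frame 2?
+2.1

Distance in frame 1: 2.8. Distance in frame 2: 4.9.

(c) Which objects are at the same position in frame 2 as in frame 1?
the yellow cross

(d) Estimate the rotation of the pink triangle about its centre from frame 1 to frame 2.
38° clockwise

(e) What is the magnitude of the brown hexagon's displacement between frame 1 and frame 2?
3.6

The brown hexagon moved from (6.0, 7.5) to (5.2, 4.0), a distance of √(0.8² + 3.5²) ≈ 3.6.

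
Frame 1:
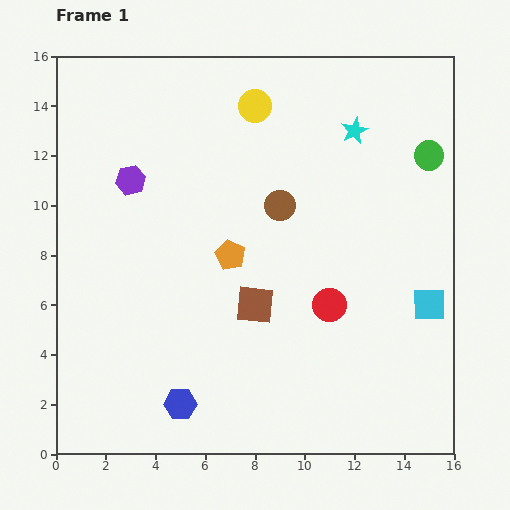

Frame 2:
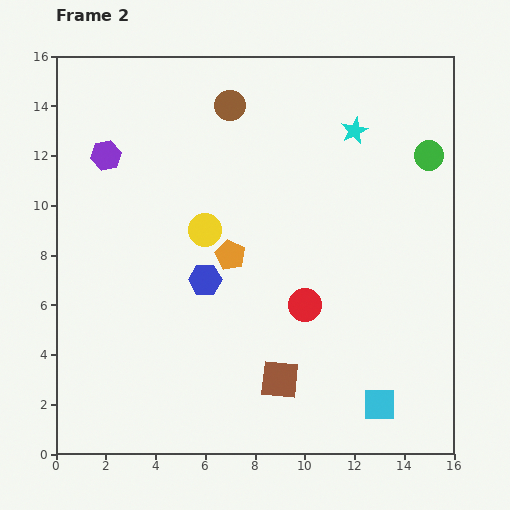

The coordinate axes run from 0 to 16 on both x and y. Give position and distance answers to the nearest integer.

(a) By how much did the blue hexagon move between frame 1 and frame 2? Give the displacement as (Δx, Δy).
(1, 5)

The blue hexagon was at (5, 2) in frame 1 and (6, 7) in frame 2.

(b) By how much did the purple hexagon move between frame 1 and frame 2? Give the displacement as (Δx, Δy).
(-1, 1)

The purple hexagon was at (3, 11) in frame 1 and (2, 12) in frame 2.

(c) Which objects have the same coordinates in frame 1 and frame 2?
the cyan star, the green circle, the orange pentagon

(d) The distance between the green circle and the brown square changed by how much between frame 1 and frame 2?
+2

Distance in frame 1: 9. Distance in frame 2: 11.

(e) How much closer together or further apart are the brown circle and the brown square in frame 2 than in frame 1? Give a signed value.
+7

Distance in frame 1: 4. Distance in frame 2: 11.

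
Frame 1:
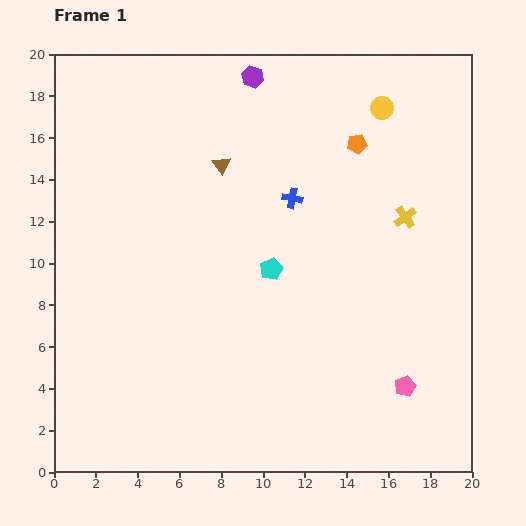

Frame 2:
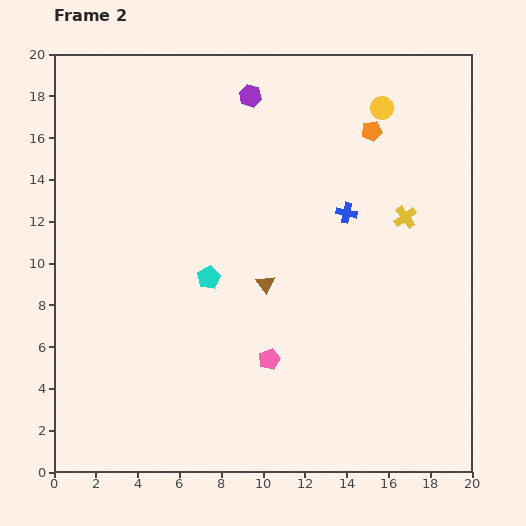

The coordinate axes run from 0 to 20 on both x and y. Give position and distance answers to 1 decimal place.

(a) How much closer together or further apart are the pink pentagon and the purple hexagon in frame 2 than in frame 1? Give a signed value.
-3.9

Distance in frame 1: 16.5. Distance in frame 2: 12.6.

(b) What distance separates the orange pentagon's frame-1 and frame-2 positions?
0.9

The orange pentagon moved from (14.5, 15.7) to (15.2, 16.3), a distance of √(0.7² + 0.6²) ≈ 0.9.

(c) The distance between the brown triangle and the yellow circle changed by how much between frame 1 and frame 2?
+1.9

Distance in frame 1: 8.2. Distance in frame 2: 10.1.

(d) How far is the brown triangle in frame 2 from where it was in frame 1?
6.1

The brown triangle moved from (8.0, 14.7) to (10.1, 9.0), a distance of √(2.1² + 5.7²) ≈ 6.1.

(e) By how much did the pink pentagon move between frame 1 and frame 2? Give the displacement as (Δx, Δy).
(-6.5, 1.3)

The pink pentagon was at (16.8, 4.1) in frame 1 and (10.3, 5.4) in frame 2.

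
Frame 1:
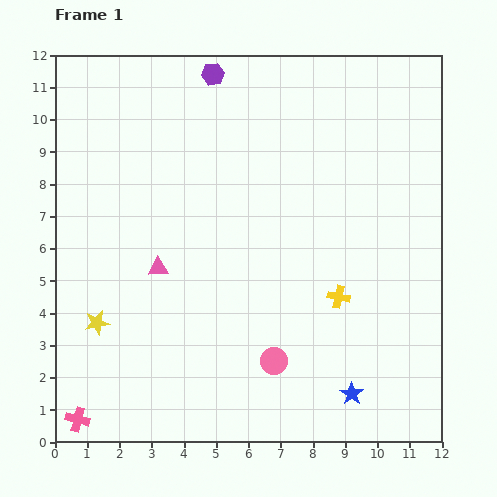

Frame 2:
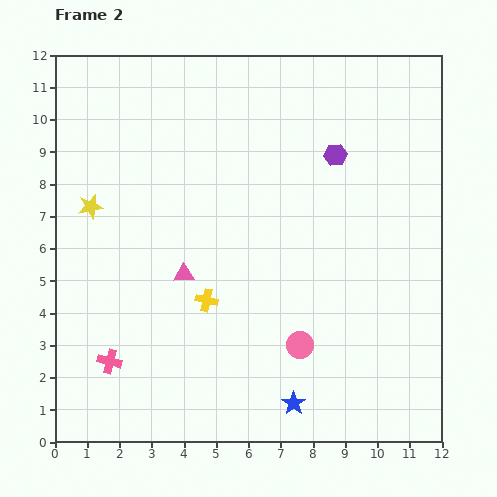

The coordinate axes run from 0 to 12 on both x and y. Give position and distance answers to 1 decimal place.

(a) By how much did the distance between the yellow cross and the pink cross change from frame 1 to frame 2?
-5.3

Distance in frame 1: 8.9. Distance in frame 2: 3.6.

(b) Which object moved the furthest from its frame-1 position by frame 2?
the purple hexagon

(moved 4.5; next 4.1)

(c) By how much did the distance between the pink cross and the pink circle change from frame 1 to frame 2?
-0.5

Distance in frame 1: 6.4. Distance in frame 2: 5.9.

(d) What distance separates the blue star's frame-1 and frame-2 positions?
1.8

The blue star moved from (9.2, 1.5) to (7.4, 1.2), a distance of √(1.8² + 0.3²) ≈ 1.8.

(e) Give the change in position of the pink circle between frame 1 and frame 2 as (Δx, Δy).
(0.8, 0.5)

The pink circle was at (6.8, 2.5) in frame 1 and (7.6, 3.0) in frame 2.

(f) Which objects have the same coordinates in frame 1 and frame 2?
none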